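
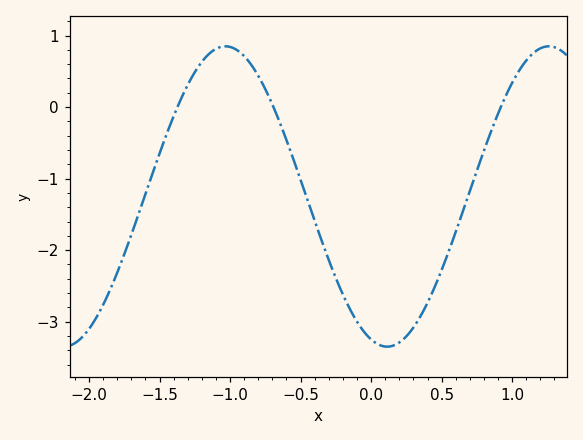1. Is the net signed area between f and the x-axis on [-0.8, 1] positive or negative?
negative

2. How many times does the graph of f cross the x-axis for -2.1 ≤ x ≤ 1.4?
3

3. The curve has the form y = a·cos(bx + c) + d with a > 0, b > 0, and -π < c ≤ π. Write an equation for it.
y = 2.1cos(2.74x + 2.83) - 1.25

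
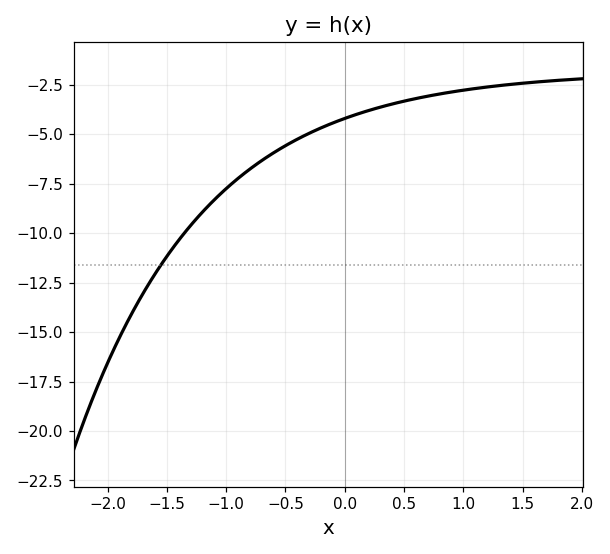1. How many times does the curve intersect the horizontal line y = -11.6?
1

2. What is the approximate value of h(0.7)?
-3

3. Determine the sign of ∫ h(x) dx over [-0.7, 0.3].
negative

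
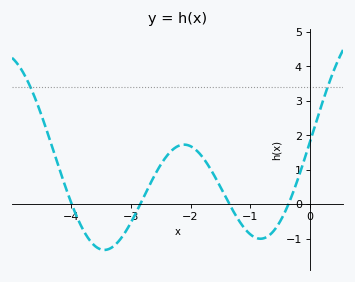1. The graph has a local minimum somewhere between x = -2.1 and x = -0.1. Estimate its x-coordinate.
-0.8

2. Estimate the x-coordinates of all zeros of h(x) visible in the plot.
-4, -2.8, -1.3, -0.4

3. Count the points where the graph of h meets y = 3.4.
2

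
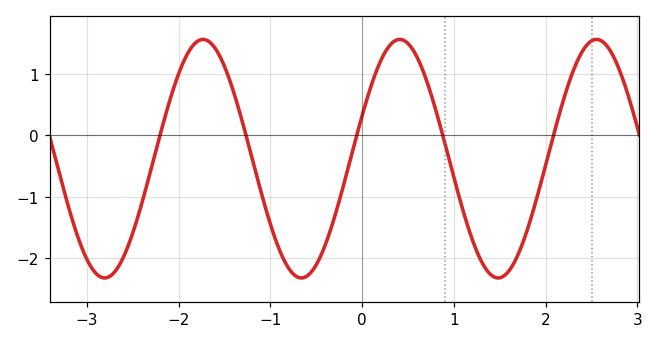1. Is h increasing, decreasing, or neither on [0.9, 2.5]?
neither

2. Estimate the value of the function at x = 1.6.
-2.21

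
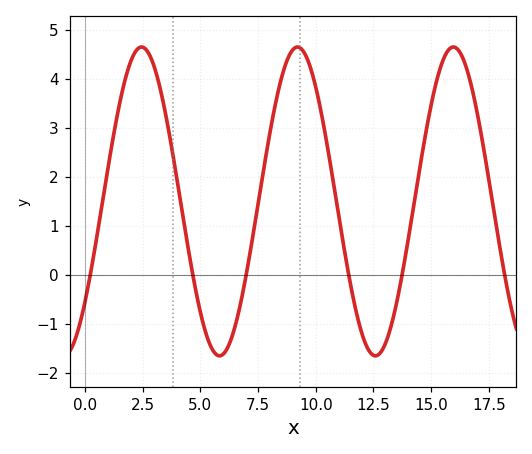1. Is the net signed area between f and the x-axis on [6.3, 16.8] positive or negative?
positive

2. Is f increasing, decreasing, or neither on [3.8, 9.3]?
neither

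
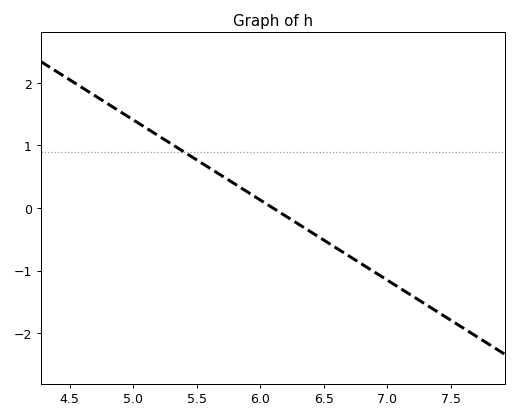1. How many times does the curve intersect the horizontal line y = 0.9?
1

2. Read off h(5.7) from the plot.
0.5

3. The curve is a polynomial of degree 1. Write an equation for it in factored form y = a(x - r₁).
y = -1.28(x - 6.1)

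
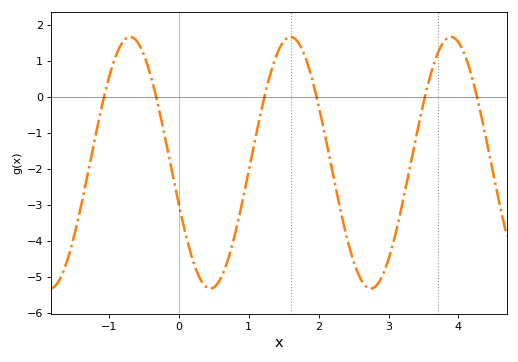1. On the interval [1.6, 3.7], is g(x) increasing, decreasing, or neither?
neither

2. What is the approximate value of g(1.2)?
-0.2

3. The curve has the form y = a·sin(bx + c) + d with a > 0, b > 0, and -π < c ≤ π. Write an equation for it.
y = 3.49sin(2.7x - 2.8) - 1.83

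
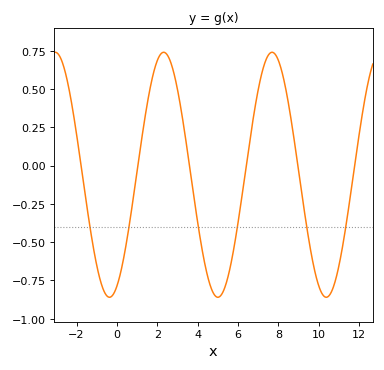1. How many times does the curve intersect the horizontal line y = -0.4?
6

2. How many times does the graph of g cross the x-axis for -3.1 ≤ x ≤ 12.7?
6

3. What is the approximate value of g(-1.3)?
-0.42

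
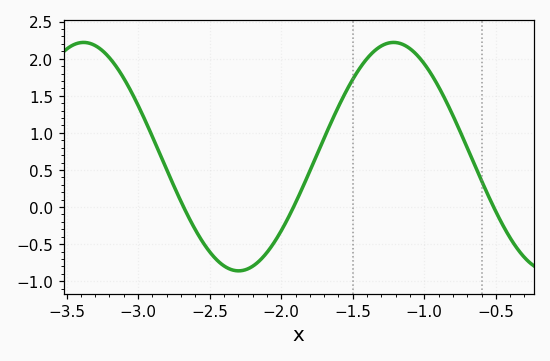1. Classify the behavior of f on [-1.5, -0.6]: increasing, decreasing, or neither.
neither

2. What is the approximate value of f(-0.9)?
1.62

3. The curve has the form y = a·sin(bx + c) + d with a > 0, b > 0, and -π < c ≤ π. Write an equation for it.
y = 1.54sin(2.9x - 1.19) + 0.68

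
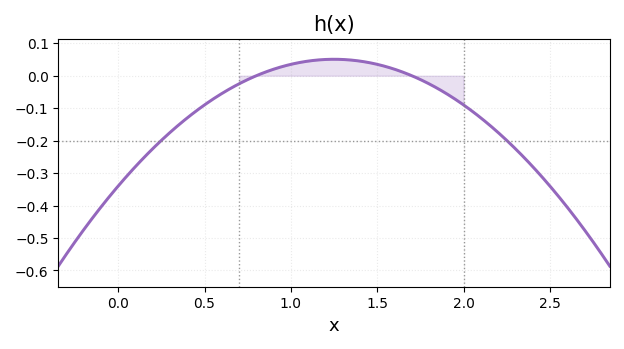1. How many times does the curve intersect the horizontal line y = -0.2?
2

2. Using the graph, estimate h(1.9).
-0.05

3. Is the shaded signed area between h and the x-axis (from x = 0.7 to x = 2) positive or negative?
positive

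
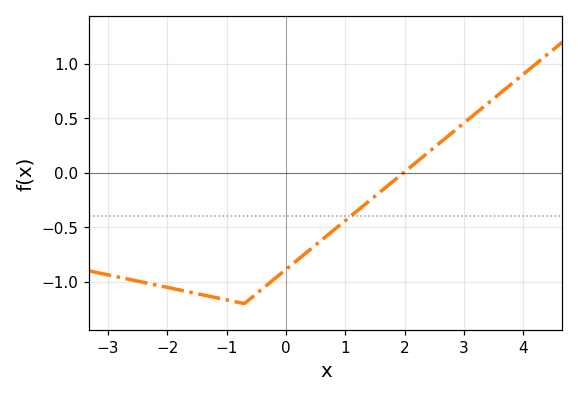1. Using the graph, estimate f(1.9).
-0.036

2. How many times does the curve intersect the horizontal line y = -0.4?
1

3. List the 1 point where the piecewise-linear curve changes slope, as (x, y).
(-0.7, -1.2)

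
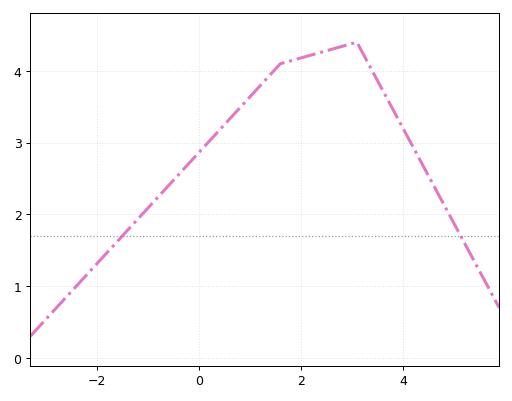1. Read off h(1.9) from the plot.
4.2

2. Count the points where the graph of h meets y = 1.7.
2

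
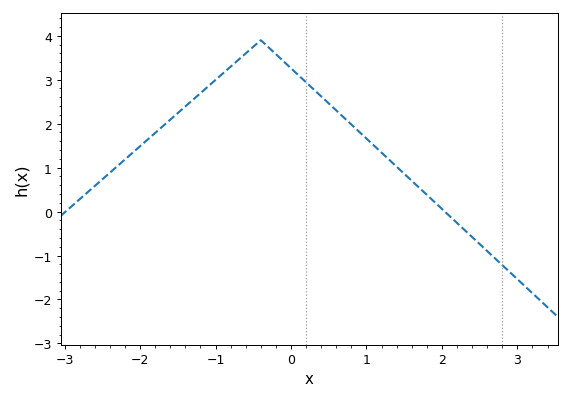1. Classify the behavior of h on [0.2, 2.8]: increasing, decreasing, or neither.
decreasing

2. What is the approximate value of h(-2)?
1.49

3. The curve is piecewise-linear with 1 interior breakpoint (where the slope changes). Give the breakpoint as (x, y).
(-0.4, 3.9)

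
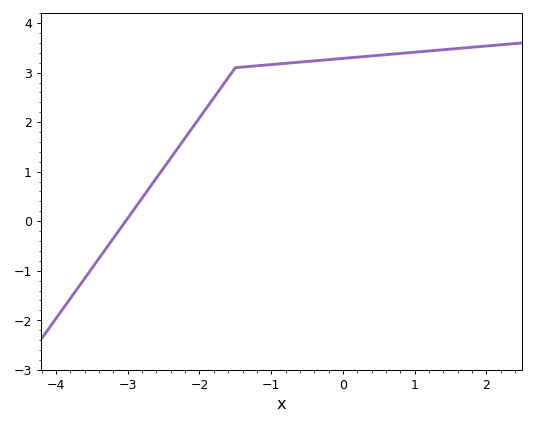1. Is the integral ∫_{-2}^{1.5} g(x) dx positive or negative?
positive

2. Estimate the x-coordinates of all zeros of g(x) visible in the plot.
-3.03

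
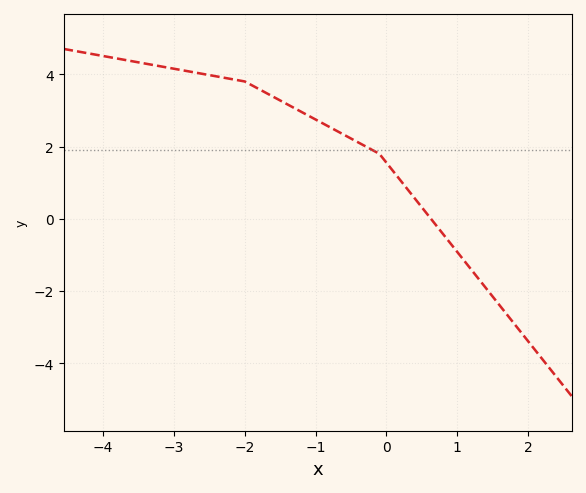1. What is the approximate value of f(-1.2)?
2.96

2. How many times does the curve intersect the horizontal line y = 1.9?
1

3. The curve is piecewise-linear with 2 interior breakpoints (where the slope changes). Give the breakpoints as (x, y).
(-2, 3.8); (-0.1, 1.8)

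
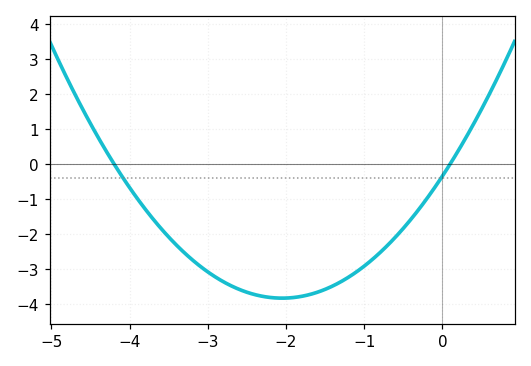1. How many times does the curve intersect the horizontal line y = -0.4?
2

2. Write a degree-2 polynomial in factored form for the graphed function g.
y = 0.83(x + 4.2)(x - 0.1)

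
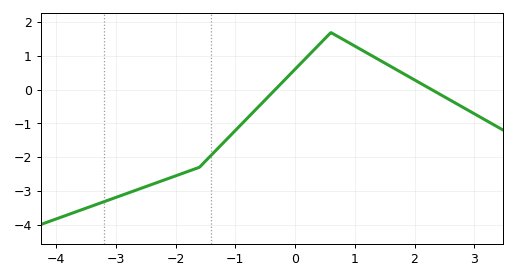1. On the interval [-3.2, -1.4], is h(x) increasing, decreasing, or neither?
increasing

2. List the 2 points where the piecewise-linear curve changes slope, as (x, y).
(-1.6, -2.3); (0.6, 1.7)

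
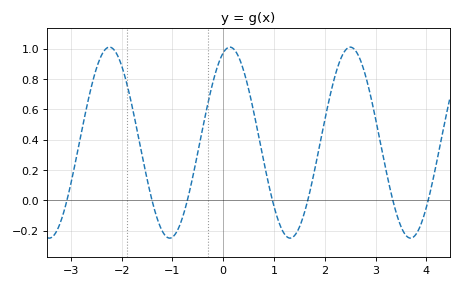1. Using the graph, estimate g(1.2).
-0.22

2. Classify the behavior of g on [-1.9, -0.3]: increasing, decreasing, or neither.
neither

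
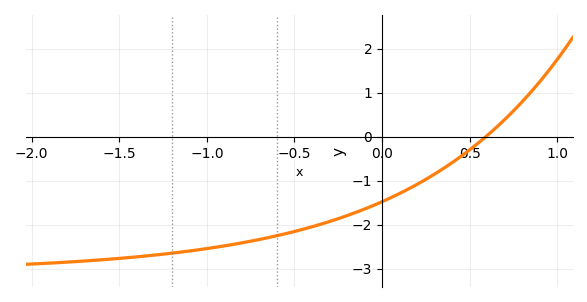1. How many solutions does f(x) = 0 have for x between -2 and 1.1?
1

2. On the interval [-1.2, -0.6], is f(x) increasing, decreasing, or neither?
increasing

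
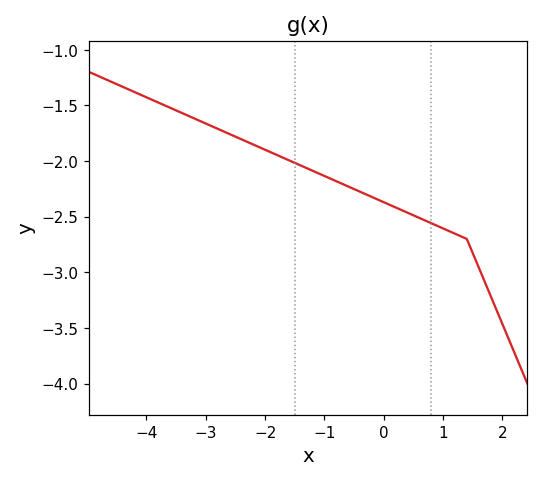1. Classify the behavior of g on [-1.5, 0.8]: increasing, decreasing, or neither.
decreasing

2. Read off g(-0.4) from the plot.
-2.3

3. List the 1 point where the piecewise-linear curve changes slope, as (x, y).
(1.4, -2.7)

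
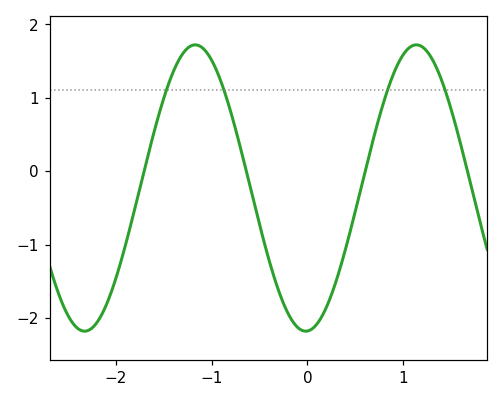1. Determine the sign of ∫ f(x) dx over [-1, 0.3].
negative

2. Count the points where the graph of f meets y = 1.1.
4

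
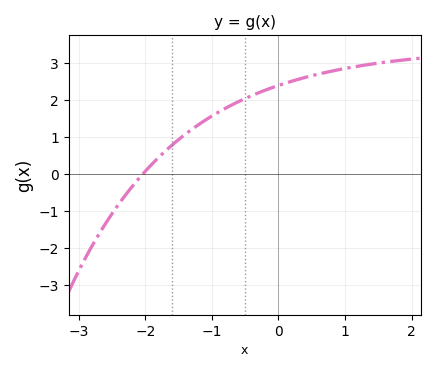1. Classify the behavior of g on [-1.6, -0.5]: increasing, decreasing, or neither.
increasing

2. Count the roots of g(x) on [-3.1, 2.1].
1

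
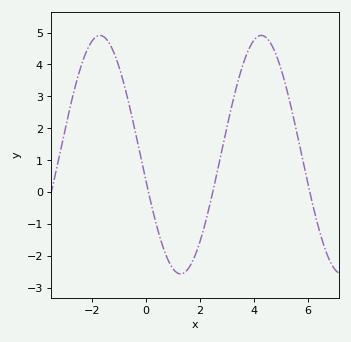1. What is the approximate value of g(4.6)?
4.69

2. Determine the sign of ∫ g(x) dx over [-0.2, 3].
negative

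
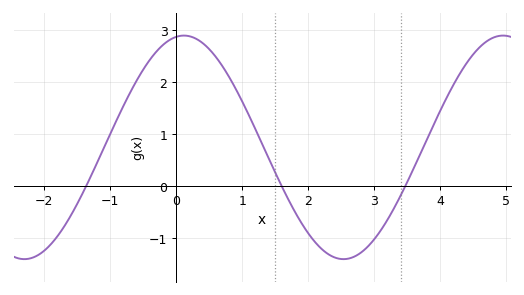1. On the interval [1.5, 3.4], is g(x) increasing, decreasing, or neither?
neither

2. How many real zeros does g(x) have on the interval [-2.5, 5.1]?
3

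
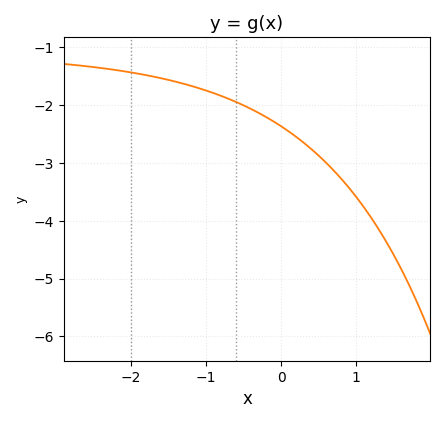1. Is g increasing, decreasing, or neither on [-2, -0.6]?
decreasing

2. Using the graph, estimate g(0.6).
-3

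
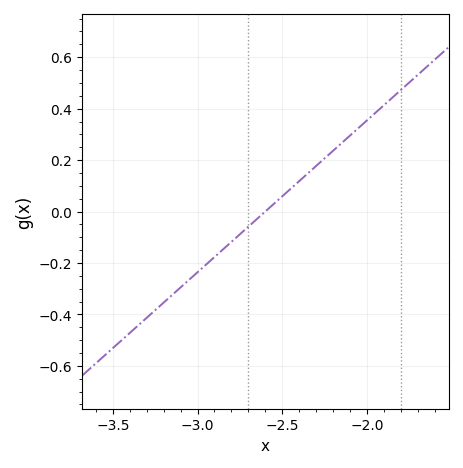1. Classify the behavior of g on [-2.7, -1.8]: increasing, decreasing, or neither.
increasing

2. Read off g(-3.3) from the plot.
-0.413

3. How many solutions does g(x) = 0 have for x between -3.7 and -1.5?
1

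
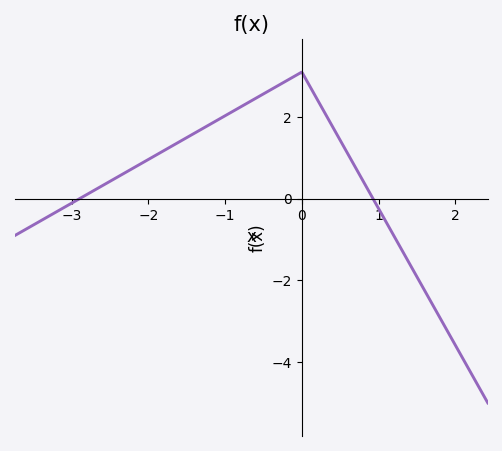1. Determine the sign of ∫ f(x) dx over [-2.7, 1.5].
positive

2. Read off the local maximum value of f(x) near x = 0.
3.1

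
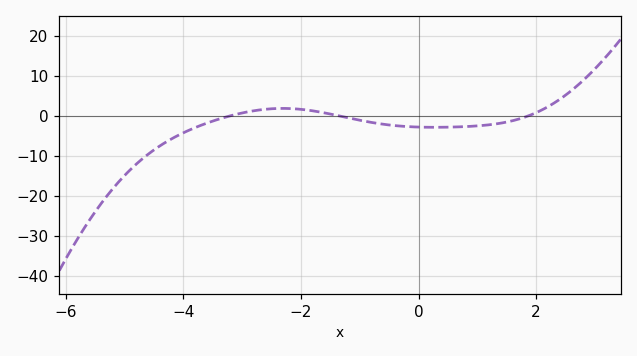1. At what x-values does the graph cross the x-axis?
-3.2, -1.4, 1.8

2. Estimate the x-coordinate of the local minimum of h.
0.2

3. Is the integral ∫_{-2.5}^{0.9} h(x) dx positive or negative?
negative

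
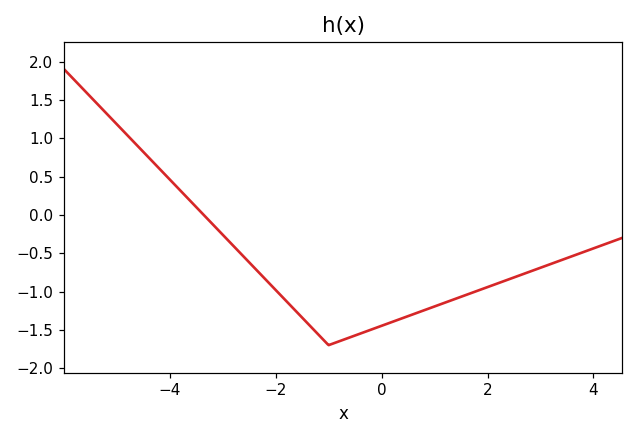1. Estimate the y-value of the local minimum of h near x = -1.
-1.7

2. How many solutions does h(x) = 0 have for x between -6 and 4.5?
1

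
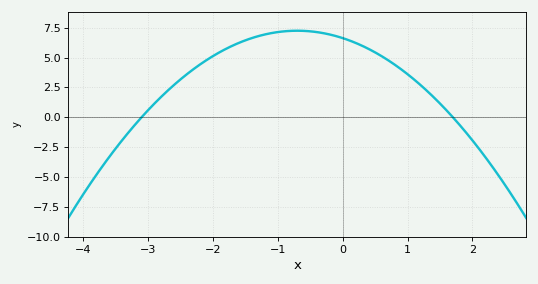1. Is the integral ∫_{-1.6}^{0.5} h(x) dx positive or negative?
positive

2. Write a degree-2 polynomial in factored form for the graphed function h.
y = -1.26(x + 3.1)(x - 1.7)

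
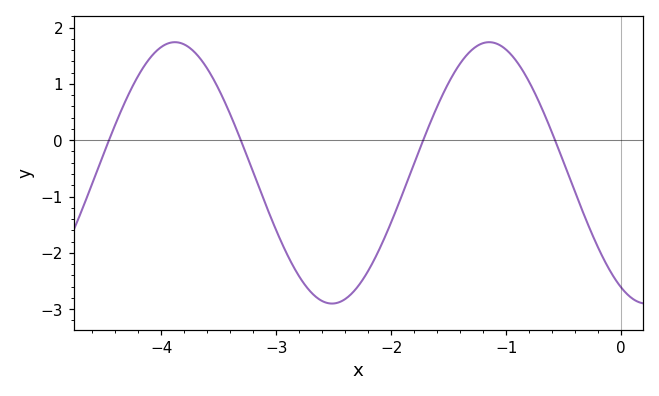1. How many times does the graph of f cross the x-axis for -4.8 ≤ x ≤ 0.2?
4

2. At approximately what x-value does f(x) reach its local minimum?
-2.5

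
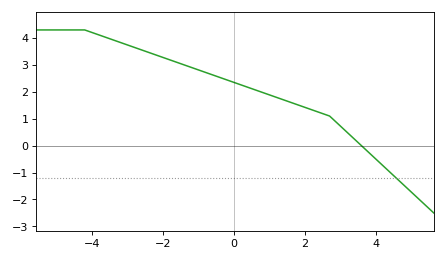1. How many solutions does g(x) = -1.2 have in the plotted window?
1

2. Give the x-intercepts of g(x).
3.6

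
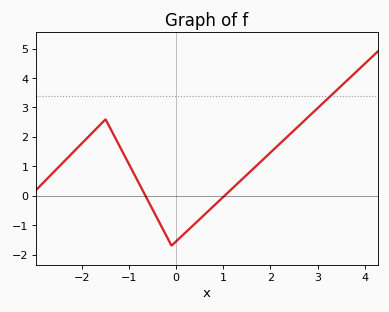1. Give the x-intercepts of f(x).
-0.653, 1.03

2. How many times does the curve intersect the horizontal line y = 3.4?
1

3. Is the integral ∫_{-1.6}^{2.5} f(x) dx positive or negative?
positive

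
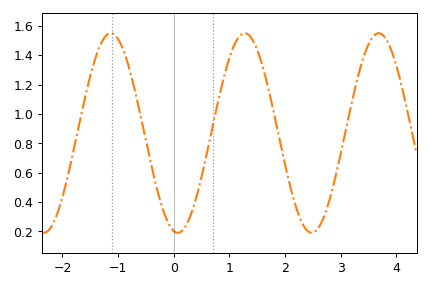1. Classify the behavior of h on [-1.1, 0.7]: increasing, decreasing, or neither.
neither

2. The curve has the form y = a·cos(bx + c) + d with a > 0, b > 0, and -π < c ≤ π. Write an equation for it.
y = 0.68cos(2.61x + 2.95) + 0.87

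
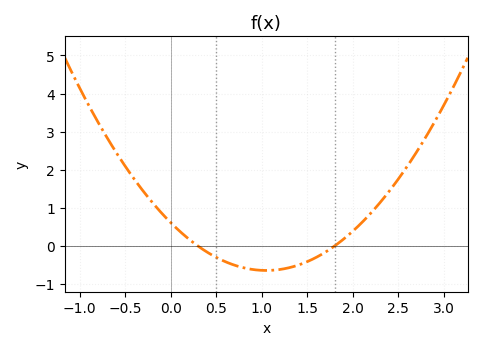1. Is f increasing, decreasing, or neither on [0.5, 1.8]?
neither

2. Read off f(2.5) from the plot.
1.8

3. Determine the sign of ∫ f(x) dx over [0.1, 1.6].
negative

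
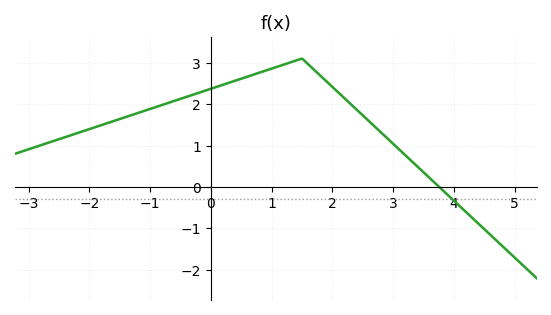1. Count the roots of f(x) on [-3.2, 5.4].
1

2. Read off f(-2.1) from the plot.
1.3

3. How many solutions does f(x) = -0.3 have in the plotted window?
1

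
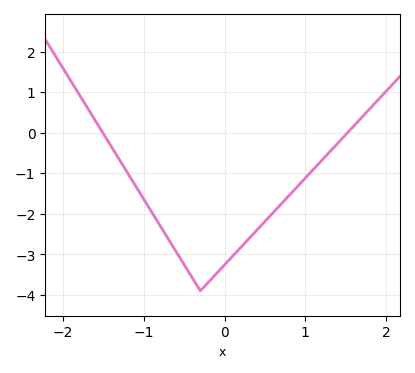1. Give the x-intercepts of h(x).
-1.51, 1.52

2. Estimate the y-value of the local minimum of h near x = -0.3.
-3.9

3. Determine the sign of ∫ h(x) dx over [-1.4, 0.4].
negative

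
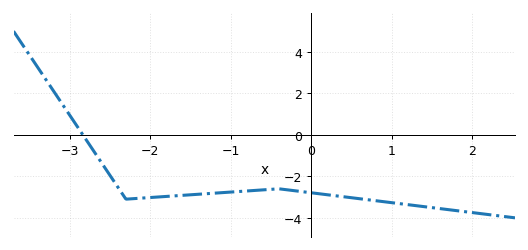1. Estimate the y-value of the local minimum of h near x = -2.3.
-3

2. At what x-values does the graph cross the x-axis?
-2.8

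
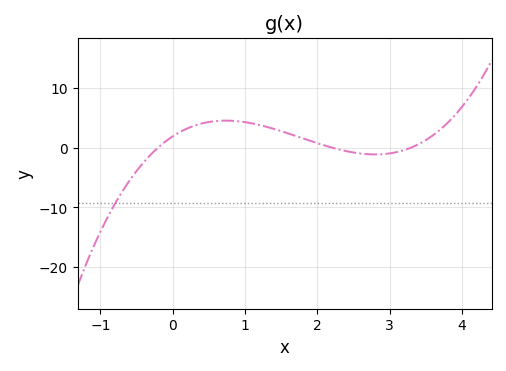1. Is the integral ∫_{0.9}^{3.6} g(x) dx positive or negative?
positive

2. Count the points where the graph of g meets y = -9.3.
1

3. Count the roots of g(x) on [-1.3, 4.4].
3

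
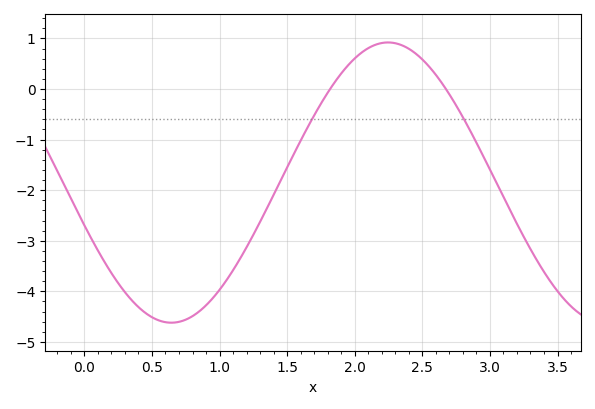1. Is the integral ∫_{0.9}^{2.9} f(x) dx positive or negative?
negative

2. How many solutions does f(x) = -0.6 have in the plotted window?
2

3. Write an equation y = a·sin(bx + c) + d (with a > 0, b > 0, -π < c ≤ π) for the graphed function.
y = 2.77sin(2x - 2.8) - 1.85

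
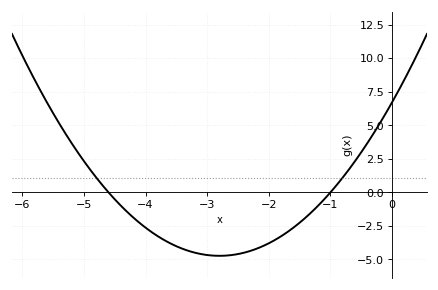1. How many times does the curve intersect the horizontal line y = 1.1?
2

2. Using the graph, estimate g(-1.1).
-0.511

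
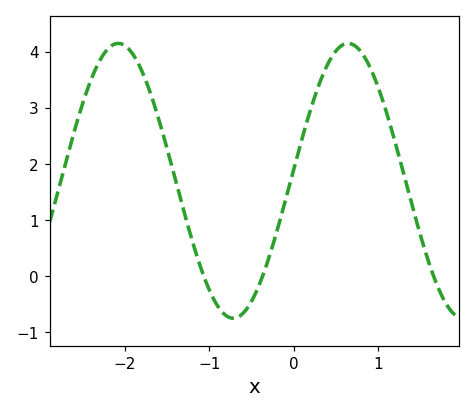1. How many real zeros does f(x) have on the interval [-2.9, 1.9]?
3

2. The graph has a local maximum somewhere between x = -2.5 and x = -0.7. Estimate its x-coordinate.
-2.1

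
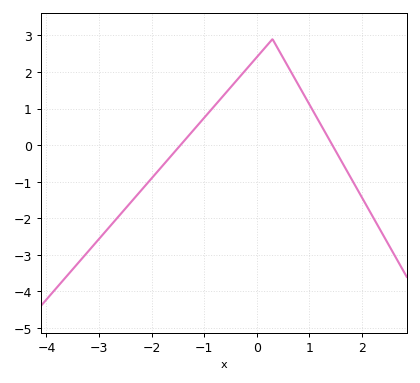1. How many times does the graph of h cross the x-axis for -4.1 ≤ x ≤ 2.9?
2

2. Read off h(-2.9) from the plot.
-2.4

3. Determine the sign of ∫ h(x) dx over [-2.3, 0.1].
positive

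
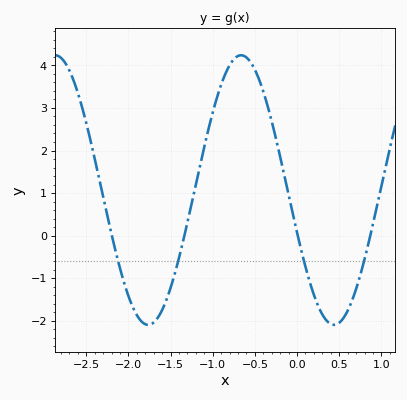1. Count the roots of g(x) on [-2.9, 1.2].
4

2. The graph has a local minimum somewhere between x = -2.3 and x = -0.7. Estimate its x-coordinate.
-1.8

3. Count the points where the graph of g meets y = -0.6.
4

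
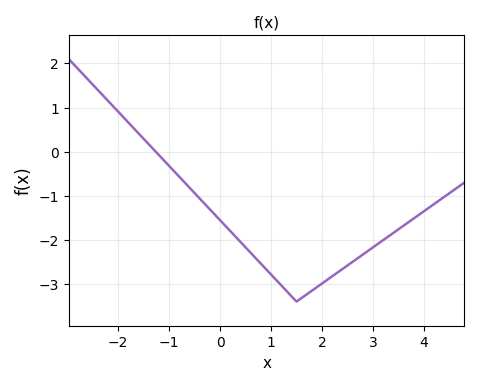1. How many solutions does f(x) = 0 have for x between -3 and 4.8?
1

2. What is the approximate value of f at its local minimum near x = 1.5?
-3.4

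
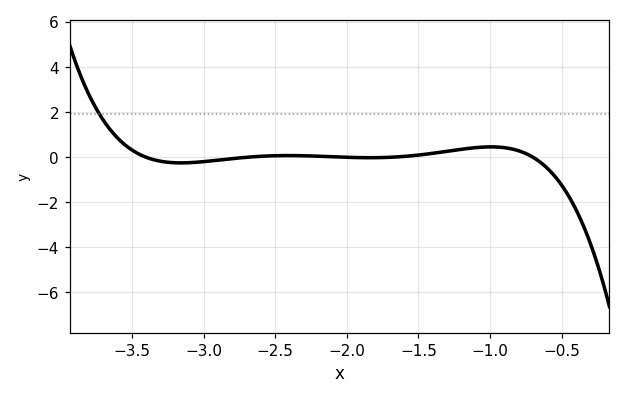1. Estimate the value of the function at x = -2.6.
0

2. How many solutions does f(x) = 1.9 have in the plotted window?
1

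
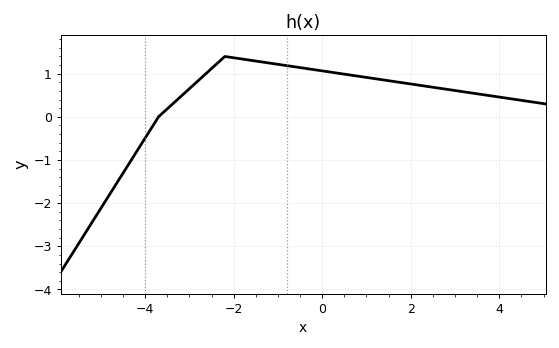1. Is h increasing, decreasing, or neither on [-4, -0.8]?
neither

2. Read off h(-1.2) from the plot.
1.25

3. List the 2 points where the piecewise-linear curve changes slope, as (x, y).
(-3.7, 0); (-2.2, 1.4)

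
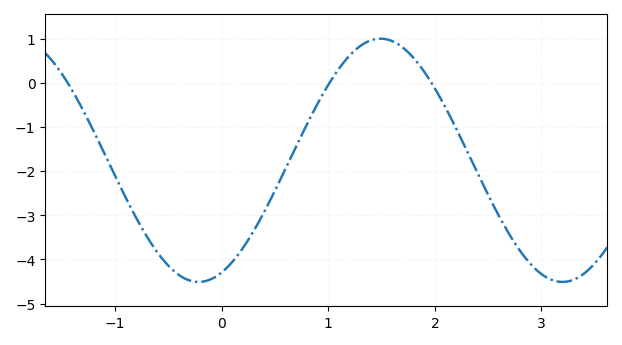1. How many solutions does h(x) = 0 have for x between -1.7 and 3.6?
3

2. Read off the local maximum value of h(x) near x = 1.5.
1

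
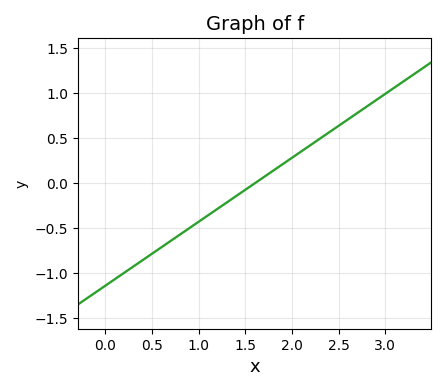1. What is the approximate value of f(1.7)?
0.05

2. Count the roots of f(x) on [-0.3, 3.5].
1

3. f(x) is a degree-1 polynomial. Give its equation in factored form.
y = 0.71(x - 1.6)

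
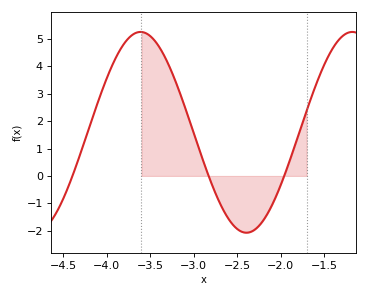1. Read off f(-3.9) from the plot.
4.27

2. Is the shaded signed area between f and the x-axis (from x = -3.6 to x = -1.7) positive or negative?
positive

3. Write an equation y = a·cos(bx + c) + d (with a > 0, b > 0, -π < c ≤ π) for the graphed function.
y = 3.66cos(2.58x + 3.03) + 1.59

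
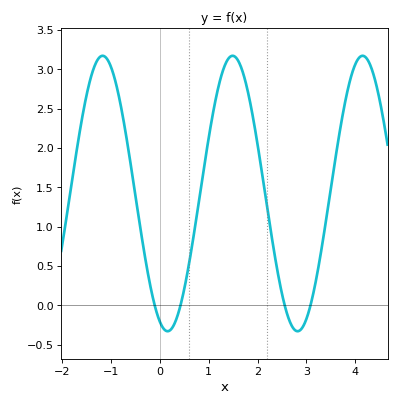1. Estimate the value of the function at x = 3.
-0.174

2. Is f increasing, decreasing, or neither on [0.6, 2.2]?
neither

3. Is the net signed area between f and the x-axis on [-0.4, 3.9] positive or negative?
positive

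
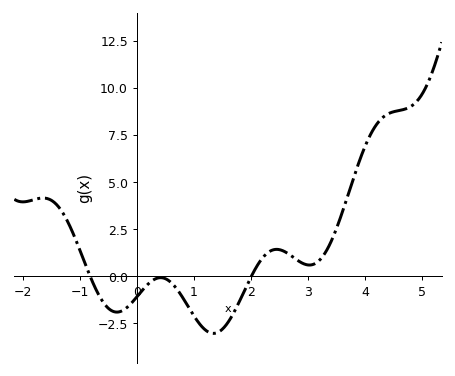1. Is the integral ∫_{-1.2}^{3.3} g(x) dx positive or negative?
negative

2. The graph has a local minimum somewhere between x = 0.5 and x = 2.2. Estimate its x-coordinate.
1.3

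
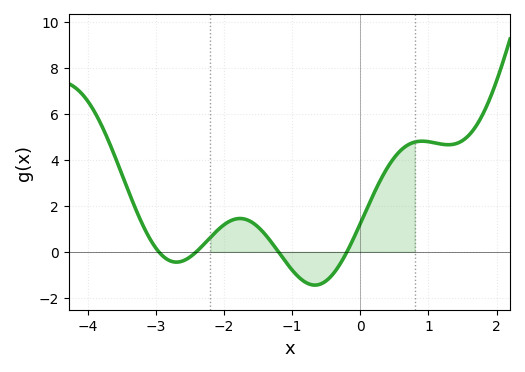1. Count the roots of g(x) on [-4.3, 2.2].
4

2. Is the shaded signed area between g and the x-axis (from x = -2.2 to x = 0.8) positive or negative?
positive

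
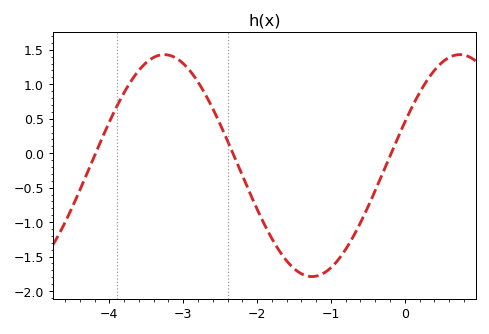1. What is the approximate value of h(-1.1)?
-1.74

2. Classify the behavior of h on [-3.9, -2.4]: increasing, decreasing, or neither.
neither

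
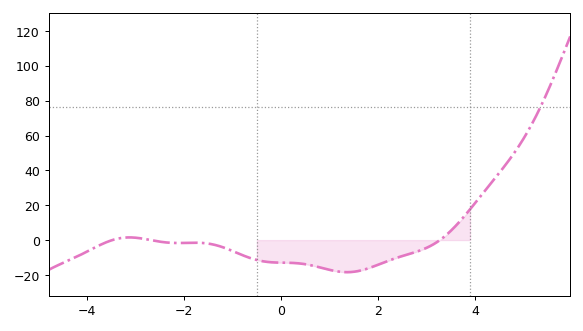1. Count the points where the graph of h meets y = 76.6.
1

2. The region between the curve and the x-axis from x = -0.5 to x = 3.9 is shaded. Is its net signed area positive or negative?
negative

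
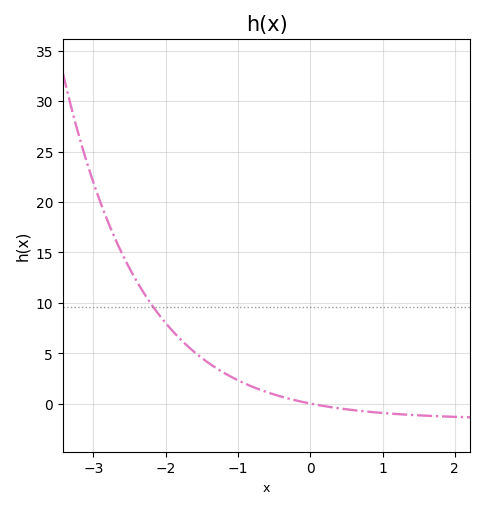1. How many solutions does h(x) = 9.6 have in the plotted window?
1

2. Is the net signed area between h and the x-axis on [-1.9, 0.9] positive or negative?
positive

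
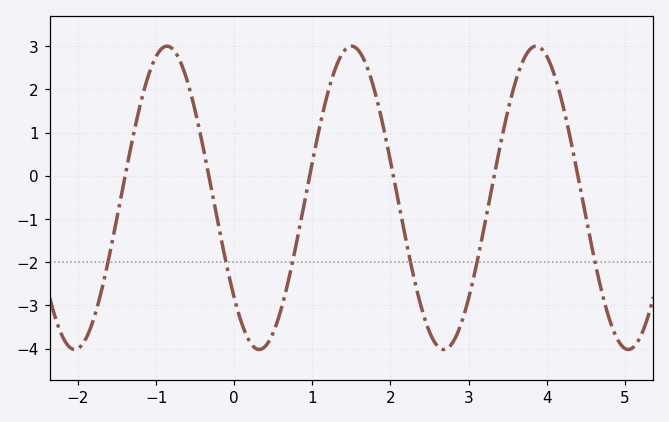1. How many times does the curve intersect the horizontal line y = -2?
6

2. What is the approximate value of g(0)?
-2.8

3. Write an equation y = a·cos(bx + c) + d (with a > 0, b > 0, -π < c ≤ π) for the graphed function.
y = 3.51cos(2.7x + 2.3) - 0.51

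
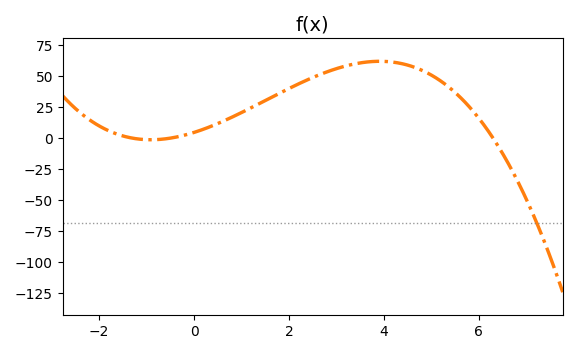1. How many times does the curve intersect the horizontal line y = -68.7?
1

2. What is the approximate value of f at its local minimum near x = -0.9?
0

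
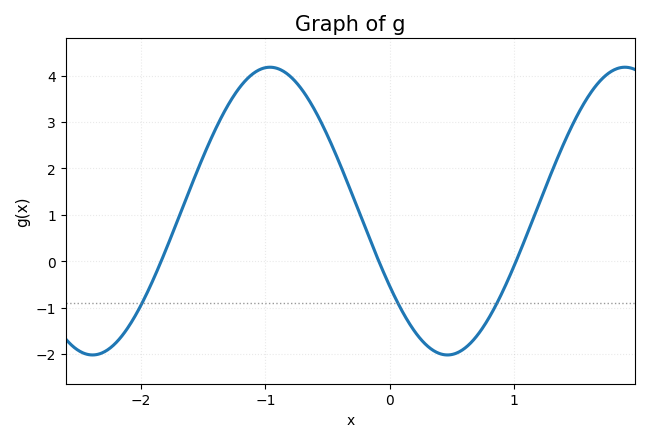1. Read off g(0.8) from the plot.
-1.21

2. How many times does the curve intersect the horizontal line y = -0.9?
3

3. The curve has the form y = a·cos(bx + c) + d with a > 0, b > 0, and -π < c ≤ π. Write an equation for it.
y = 3.1cos(2.2x + 2.12) + 1.08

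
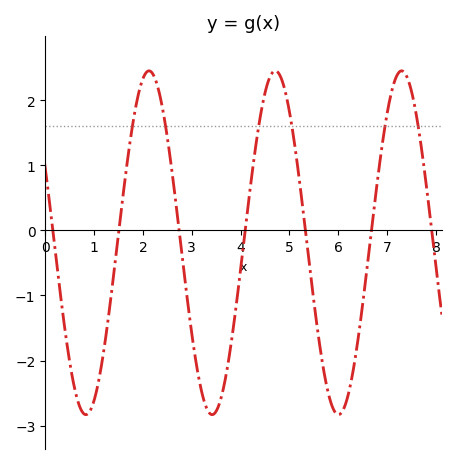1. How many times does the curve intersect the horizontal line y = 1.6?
6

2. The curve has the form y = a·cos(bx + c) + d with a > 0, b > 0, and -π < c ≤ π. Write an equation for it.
y = 2.64cos(2.4x + 1.1) - 0.19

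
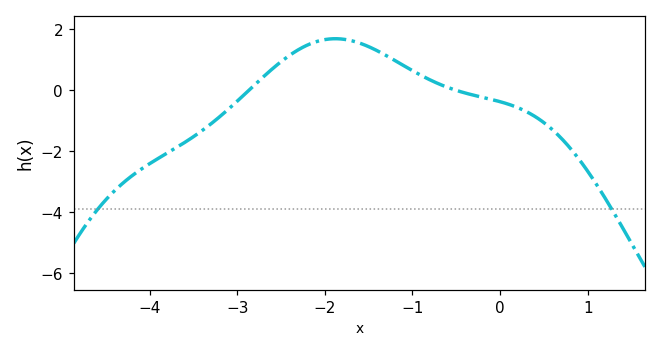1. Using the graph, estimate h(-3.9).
-2.2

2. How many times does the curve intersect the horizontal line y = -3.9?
2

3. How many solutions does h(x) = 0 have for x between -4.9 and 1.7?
2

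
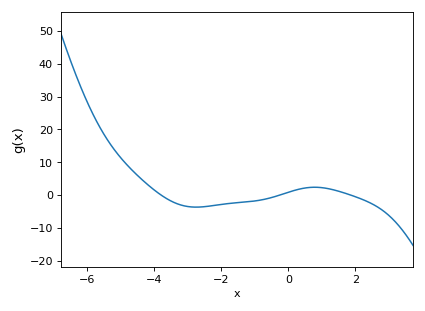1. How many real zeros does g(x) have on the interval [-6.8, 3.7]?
3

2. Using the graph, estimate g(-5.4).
16.8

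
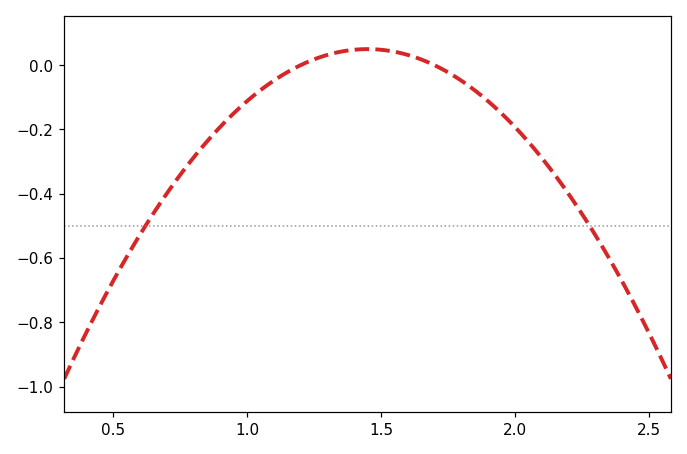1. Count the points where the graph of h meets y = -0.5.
2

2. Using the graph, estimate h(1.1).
-0.04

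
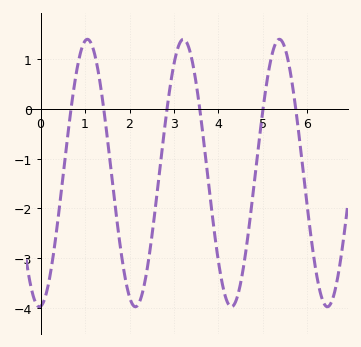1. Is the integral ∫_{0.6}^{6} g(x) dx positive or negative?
negative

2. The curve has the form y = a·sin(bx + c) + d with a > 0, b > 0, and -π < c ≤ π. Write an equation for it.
y = 2.68sin(2.91x - 1.49) - 1.29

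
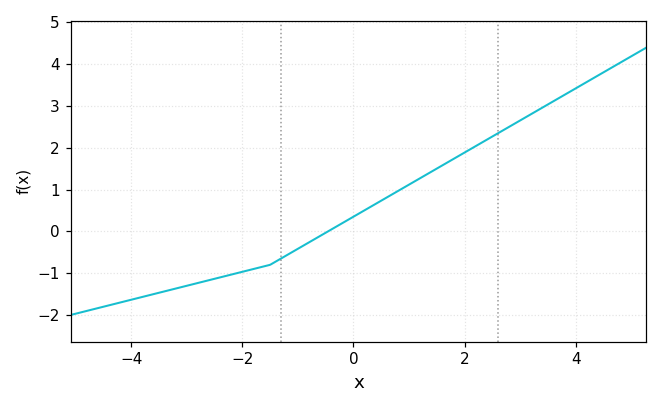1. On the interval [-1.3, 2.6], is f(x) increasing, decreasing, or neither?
increasing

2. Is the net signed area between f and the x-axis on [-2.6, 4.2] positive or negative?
positive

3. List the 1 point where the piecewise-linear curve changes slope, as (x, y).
(-1.5, -0.8)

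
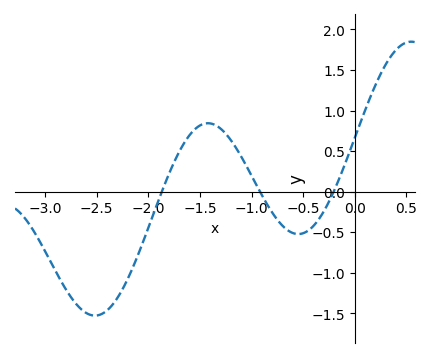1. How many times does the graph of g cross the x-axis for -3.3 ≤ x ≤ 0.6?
3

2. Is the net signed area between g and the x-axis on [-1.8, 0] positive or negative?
positive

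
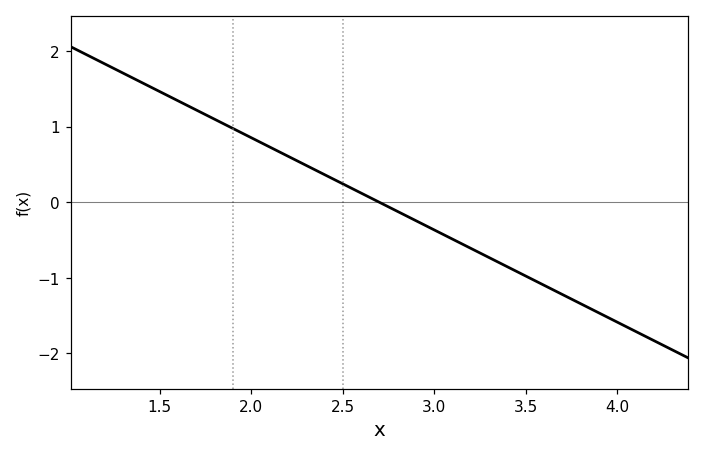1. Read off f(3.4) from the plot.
-0.854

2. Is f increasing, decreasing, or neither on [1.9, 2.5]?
decreasing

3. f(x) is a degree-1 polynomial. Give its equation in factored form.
y = -1.22(x - 2.7)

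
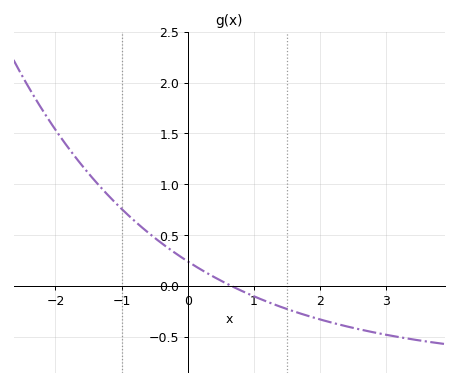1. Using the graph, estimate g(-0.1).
0.3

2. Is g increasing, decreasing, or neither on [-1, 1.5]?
decreasing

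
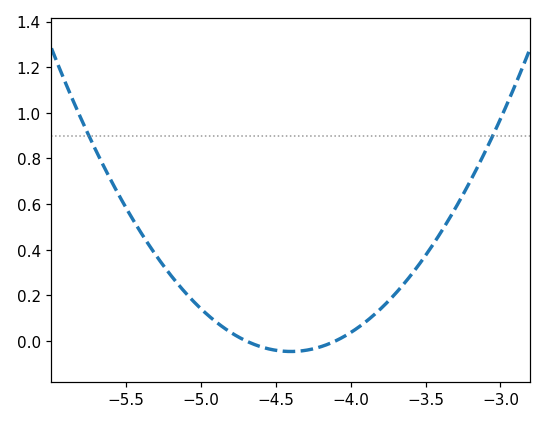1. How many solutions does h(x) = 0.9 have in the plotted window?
2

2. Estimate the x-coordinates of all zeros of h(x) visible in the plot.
-4.7, -4.1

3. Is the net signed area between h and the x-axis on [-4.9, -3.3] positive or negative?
positive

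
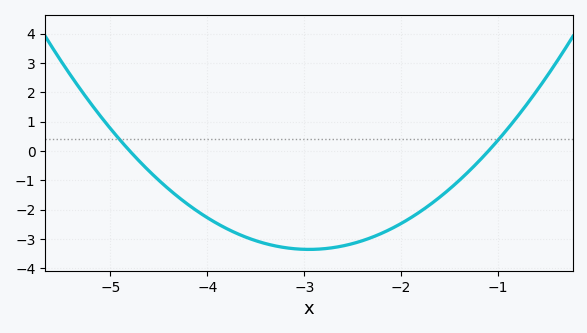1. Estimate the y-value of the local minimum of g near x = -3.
-3.35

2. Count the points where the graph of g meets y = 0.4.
2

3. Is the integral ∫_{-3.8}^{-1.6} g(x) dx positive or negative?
negative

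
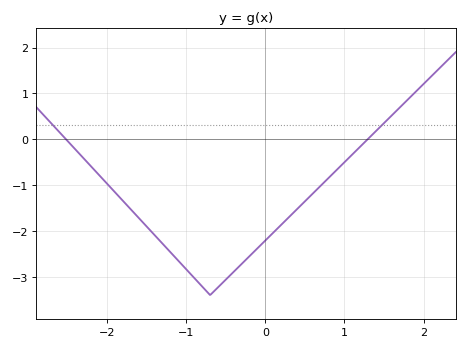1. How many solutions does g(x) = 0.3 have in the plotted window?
2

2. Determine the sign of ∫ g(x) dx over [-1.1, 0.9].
negative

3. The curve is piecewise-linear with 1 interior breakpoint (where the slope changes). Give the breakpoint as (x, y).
(-0.7, -3.4)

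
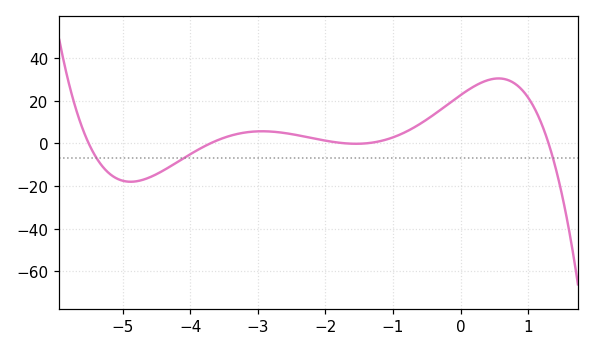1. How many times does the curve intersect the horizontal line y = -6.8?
3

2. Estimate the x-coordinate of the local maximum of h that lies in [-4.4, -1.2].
-2.94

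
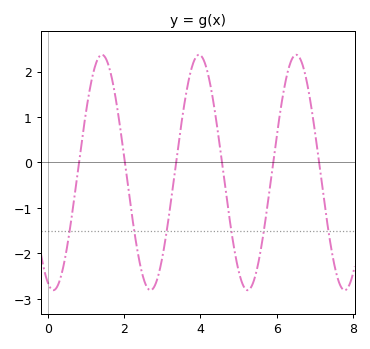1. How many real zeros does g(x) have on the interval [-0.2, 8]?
6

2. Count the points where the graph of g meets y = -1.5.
6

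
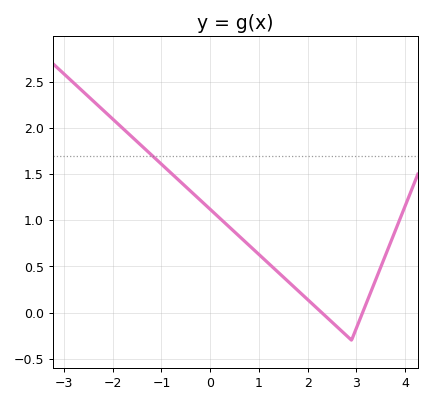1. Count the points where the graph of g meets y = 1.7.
1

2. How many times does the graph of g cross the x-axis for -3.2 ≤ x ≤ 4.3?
2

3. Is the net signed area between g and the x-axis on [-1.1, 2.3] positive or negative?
positive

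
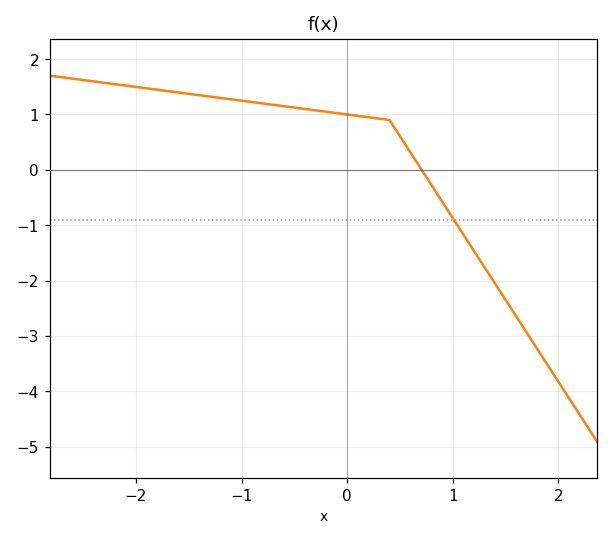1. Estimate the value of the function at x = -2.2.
1.55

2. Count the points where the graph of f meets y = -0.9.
1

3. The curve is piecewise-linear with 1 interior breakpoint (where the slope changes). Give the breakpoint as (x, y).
(0.4, 0.9)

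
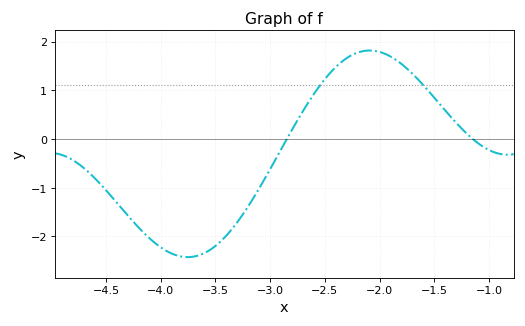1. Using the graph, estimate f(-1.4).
0.587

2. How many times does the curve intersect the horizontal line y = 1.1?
2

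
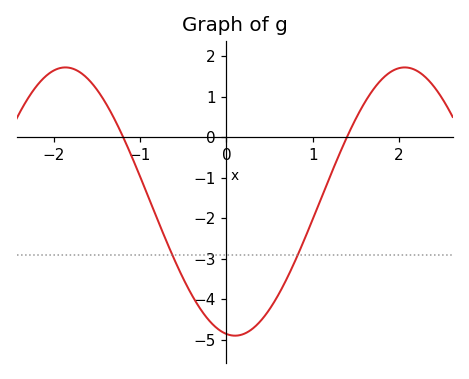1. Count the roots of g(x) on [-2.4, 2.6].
2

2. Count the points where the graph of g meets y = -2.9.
2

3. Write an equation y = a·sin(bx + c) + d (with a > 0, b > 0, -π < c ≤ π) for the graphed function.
y = 3.31sin(1.6x - 1.7) - 1.59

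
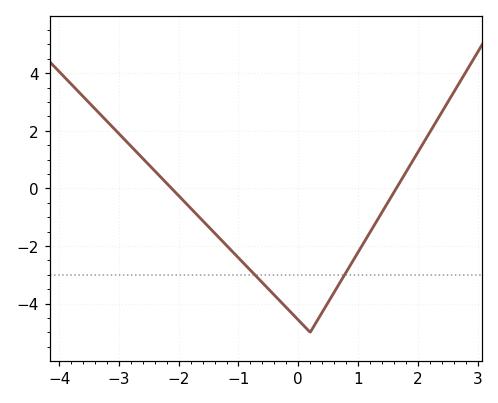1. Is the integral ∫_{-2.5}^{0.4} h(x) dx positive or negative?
negative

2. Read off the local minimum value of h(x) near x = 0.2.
-5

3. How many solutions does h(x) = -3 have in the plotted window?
2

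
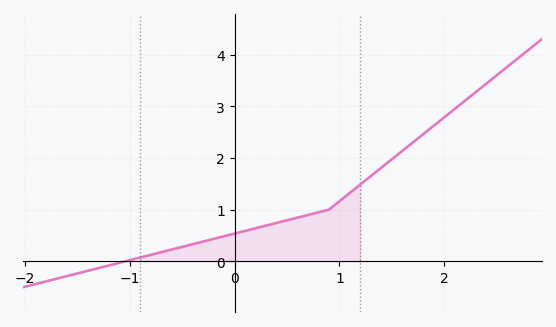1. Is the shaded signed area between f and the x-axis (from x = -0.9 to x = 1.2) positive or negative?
positive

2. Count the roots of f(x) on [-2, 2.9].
1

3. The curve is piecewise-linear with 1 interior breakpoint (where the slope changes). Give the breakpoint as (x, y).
(0.9, 1)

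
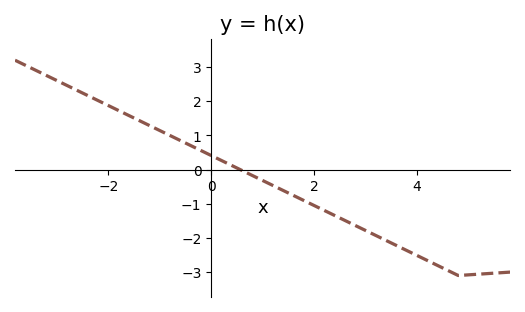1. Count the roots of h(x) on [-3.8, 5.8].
1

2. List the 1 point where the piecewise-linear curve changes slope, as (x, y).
(4.8, -3.1)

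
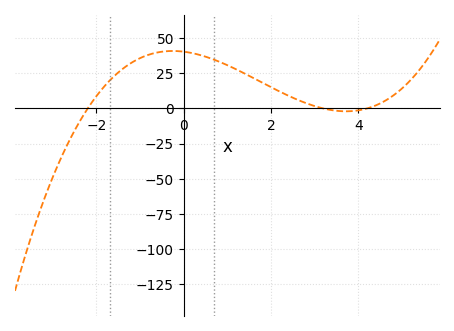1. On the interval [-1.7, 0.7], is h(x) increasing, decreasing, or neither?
neither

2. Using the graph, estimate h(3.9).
0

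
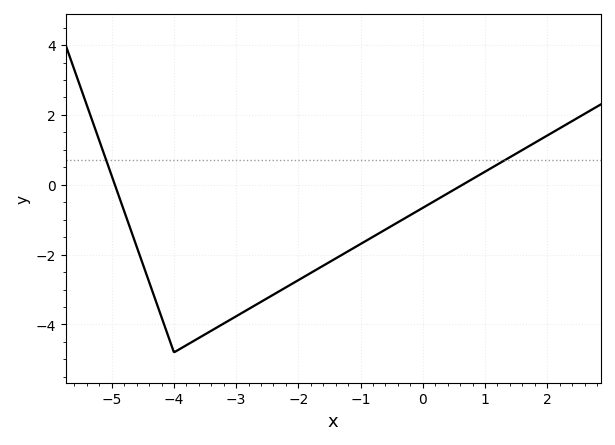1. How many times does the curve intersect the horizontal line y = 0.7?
2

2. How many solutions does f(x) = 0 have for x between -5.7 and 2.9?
2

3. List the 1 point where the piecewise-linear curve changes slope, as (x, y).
(-4, -4.8)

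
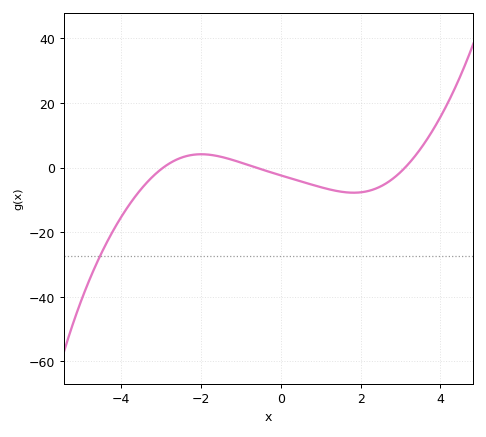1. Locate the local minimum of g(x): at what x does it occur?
1.8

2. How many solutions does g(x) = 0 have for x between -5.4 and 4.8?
3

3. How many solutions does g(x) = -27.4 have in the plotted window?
1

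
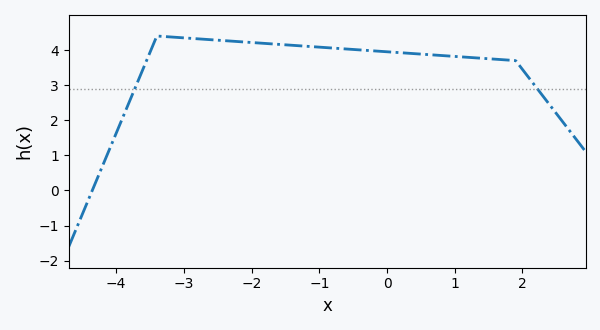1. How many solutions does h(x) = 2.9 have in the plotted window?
2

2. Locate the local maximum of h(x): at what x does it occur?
-3.4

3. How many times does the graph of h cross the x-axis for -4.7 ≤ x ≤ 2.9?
1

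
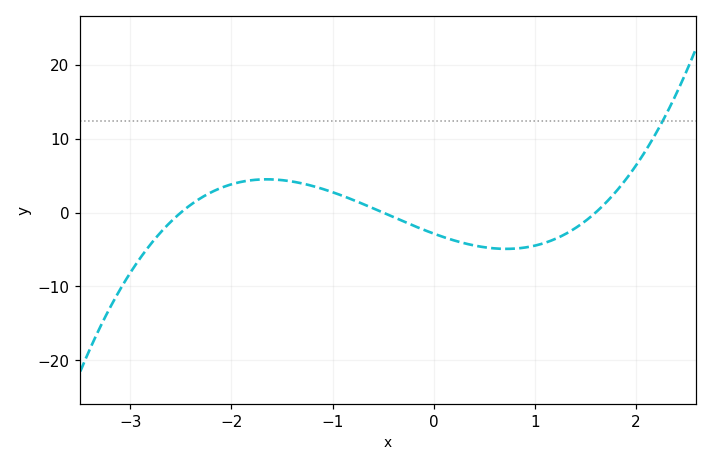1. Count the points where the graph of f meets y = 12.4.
1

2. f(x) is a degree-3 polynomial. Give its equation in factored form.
y = 1.42(x + 2.5)(x + 0.5)(x - 1.6)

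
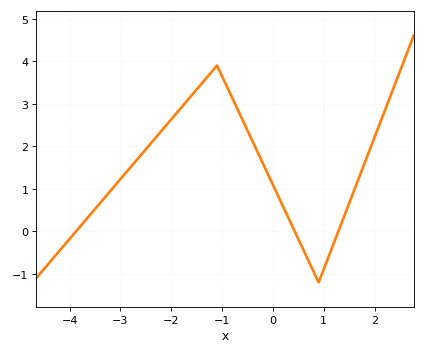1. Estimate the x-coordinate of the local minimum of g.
0.9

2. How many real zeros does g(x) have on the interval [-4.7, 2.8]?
3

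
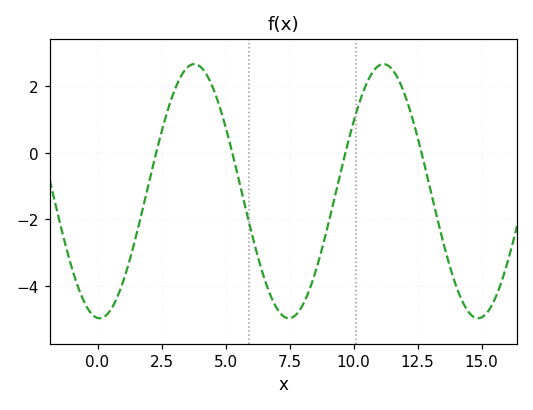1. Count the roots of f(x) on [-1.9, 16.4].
4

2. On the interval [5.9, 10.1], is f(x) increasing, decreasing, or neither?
neither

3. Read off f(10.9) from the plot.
2.56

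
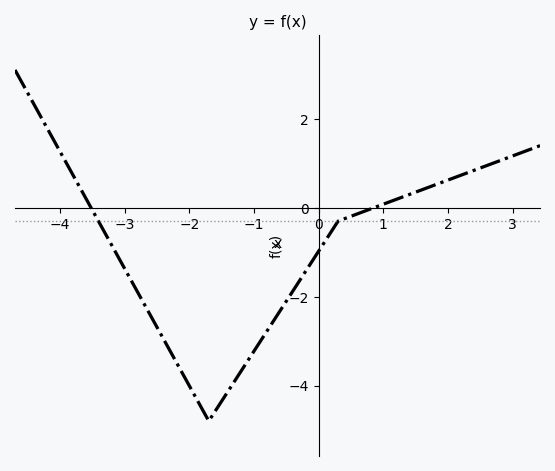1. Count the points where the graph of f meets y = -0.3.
2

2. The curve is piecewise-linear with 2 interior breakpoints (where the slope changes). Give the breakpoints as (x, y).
(-1.7, -4.8); (0.3, -0.3)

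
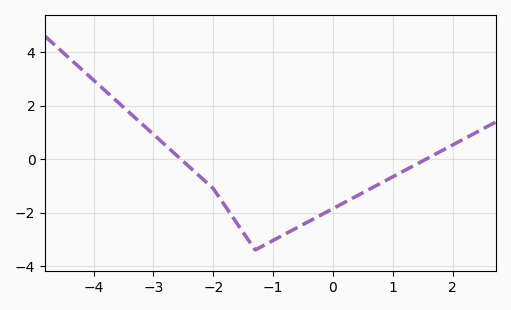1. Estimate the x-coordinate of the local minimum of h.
-1.4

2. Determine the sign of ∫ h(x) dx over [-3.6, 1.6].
negative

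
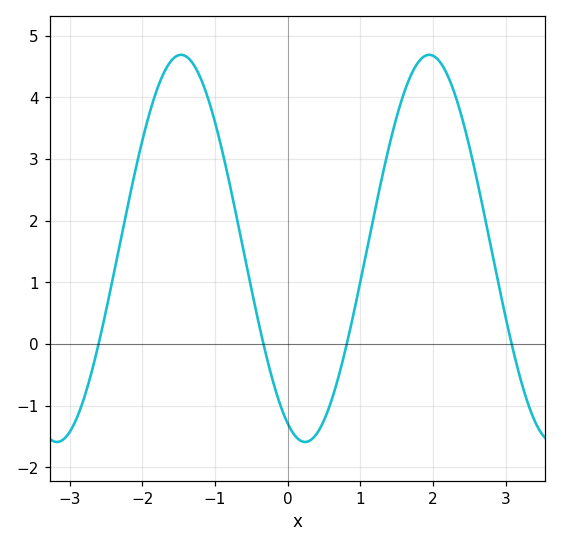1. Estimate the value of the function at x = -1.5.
4.68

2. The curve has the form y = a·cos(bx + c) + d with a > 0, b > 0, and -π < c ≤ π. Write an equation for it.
y = 3.14cos(1.84x + 2.7) + 1.55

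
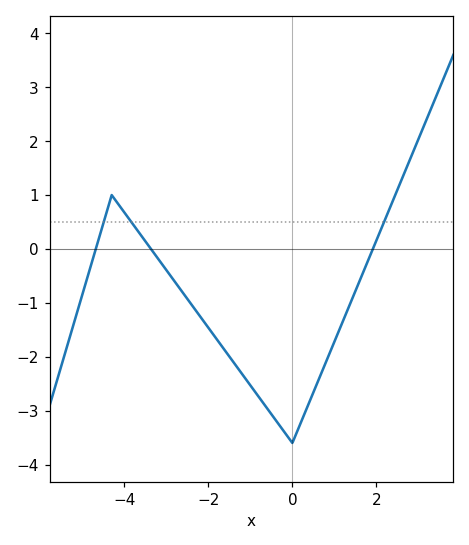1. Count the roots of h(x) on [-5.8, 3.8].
3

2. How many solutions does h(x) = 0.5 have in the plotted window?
3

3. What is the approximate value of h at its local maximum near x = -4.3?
1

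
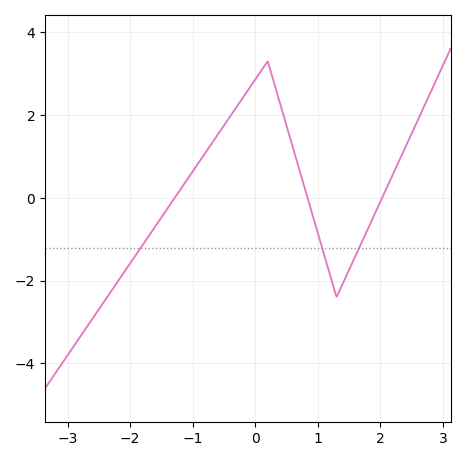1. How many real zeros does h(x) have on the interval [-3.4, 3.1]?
3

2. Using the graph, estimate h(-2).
-1.58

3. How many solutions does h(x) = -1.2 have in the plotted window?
3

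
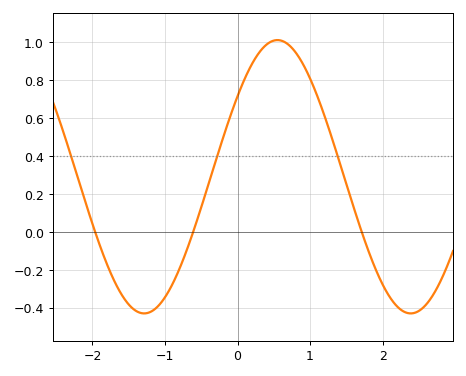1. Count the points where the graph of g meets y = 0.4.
3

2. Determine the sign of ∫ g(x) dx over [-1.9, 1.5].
positive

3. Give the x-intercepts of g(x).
-2, -0.6, 1.7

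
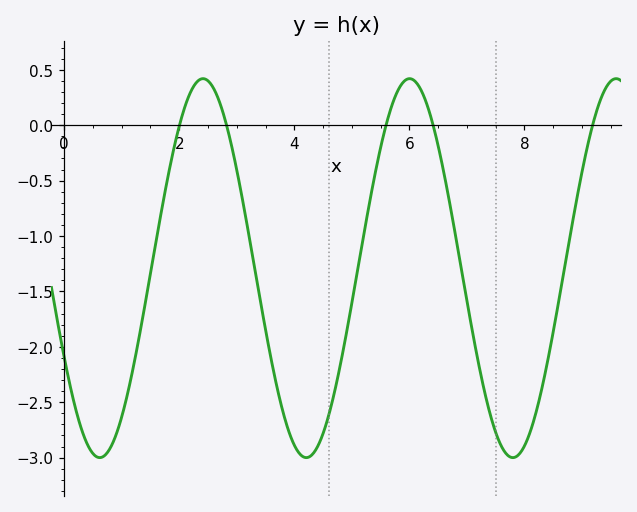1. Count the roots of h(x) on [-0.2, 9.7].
5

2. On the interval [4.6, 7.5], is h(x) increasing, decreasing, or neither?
neither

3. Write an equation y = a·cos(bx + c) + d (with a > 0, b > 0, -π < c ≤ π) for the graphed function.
y = 1.71cos(1.75x + 2.06) - 1.29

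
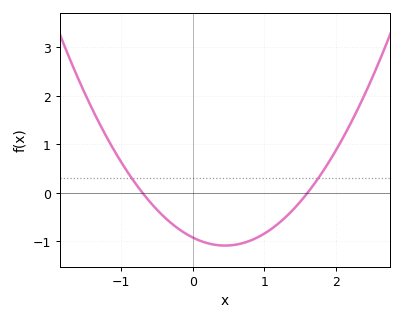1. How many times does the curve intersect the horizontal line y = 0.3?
2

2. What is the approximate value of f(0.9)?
-0.918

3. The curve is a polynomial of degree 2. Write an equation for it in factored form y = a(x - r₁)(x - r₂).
y = 0.82(x + 0.7)(x - 1.6)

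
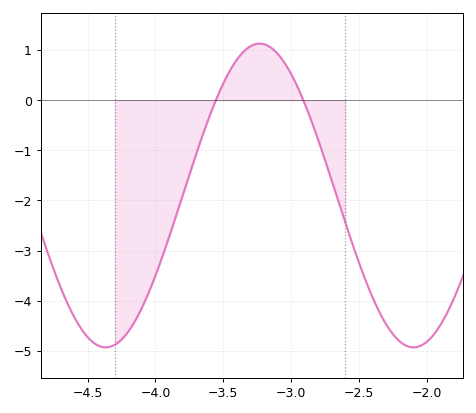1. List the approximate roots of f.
-3.55, -2.9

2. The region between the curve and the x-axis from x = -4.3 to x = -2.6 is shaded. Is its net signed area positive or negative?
negative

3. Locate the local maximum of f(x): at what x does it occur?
-3.25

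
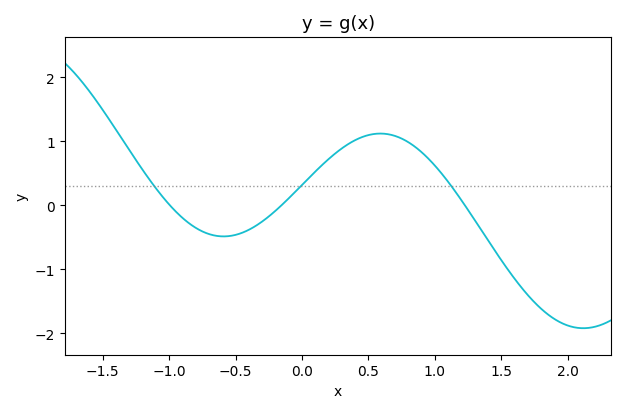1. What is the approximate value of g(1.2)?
0.081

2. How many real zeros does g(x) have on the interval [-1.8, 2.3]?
3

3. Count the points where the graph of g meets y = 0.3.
3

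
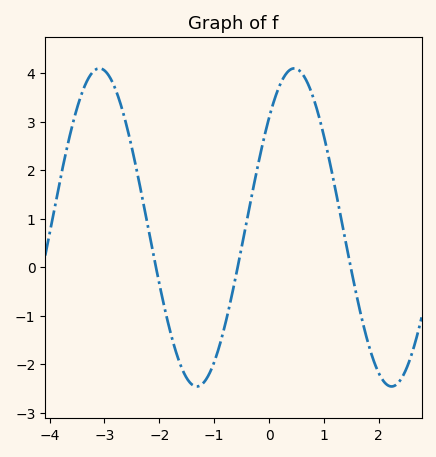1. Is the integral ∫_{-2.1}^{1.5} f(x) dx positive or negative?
positive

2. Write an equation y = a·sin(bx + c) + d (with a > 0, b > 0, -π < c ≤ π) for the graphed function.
y = 3.28sin(1.8x + 0.76) + 0.82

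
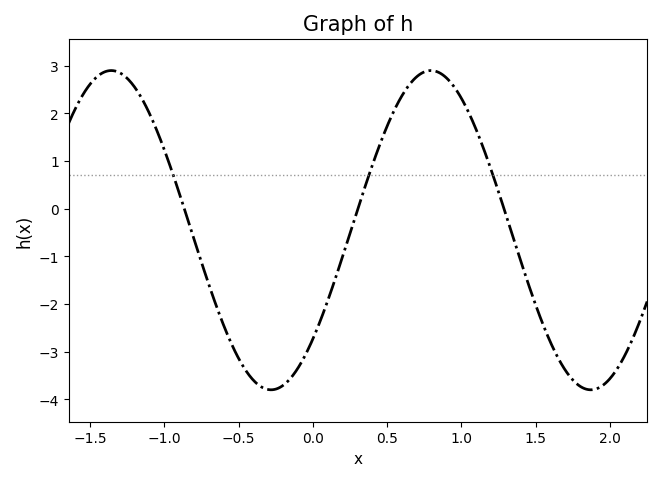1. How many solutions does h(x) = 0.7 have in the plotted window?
3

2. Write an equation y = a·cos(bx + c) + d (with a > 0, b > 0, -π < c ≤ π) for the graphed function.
y = 3.35cos(2.92x - 2.32) - 0.45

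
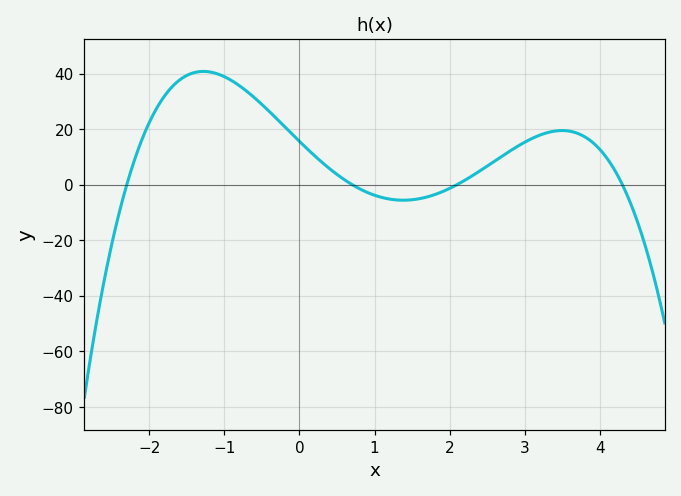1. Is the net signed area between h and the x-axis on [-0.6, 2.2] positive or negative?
positive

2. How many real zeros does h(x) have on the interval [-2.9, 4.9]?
4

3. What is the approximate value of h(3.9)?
16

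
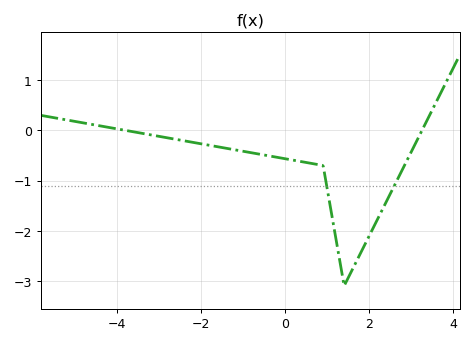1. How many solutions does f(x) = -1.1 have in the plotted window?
2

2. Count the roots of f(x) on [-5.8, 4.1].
2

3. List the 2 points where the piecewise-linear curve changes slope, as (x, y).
(0.9, -0.7); (1.4, -3.1)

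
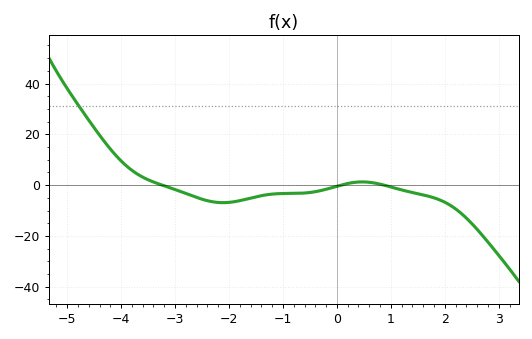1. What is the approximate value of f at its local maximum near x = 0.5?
2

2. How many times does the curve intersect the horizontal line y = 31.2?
1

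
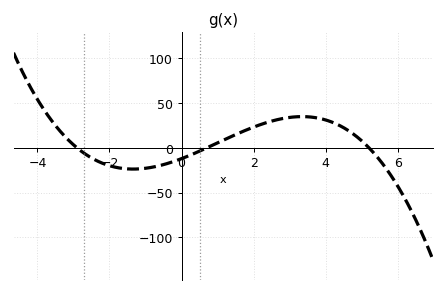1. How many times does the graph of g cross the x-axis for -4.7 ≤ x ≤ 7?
3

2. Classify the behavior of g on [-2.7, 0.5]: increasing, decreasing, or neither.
neither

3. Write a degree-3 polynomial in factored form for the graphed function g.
y = -1.14(x + 2.9)(x - 0.7)(x - 5.2)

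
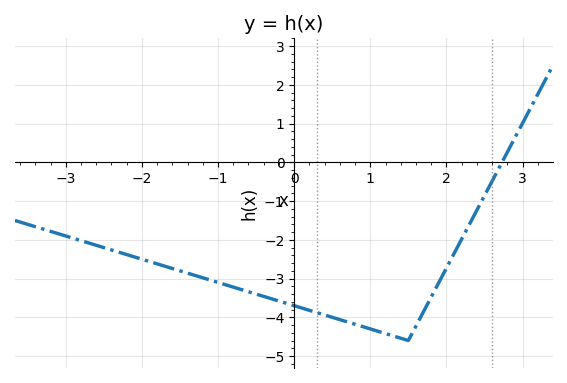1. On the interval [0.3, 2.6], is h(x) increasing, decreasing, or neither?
neither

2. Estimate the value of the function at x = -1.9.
-2.56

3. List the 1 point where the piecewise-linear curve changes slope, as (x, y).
(1.5, -4.6)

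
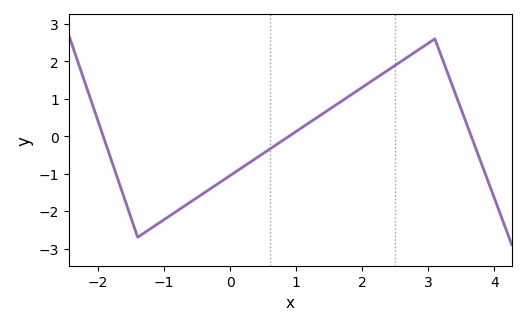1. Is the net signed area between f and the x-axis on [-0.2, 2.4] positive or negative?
positive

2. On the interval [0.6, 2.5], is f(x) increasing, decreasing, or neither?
increasing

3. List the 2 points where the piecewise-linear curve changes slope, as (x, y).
(-1.4, -2.7); (3.1, 2.6)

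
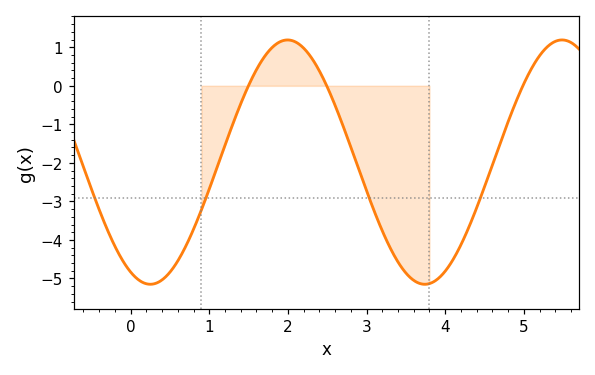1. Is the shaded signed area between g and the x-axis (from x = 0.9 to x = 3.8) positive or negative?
negative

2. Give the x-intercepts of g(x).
1.5, 2.49, 4.99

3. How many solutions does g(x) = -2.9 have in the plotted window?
4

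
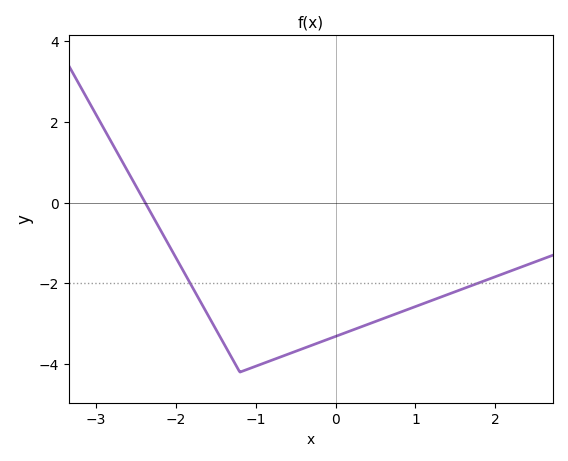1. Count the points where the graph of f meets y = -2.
2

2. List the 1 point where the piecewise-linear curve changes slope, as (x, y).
(-1.2, -4.2)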